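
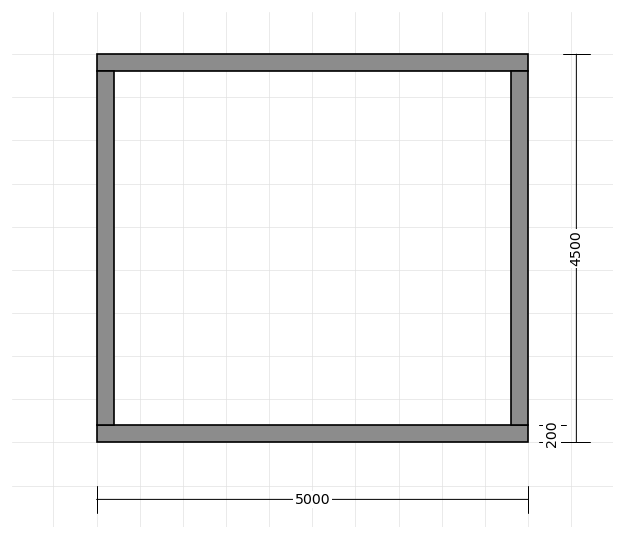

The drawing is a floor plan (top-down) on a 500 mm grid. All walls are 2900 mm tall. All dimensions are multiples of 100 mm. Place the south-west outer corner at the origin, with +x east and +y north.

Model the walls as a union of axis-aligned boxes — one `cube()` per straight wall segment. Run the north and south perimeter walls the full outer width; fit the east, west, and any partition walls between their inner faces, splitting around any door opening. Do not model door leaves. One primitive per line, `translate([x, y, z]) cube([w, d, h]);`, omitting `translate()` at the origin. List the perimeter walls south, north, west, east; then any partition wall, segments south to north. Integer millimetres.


cube([5000, 200, 2900]);
translate([0, 4300, 0]) cube([5000, 200, 2900]);
translate([0, 200, 0]) cube([200, 4100, 2900]);
translate([4800, 200, 0]) cube([200, 4100, 2900]);


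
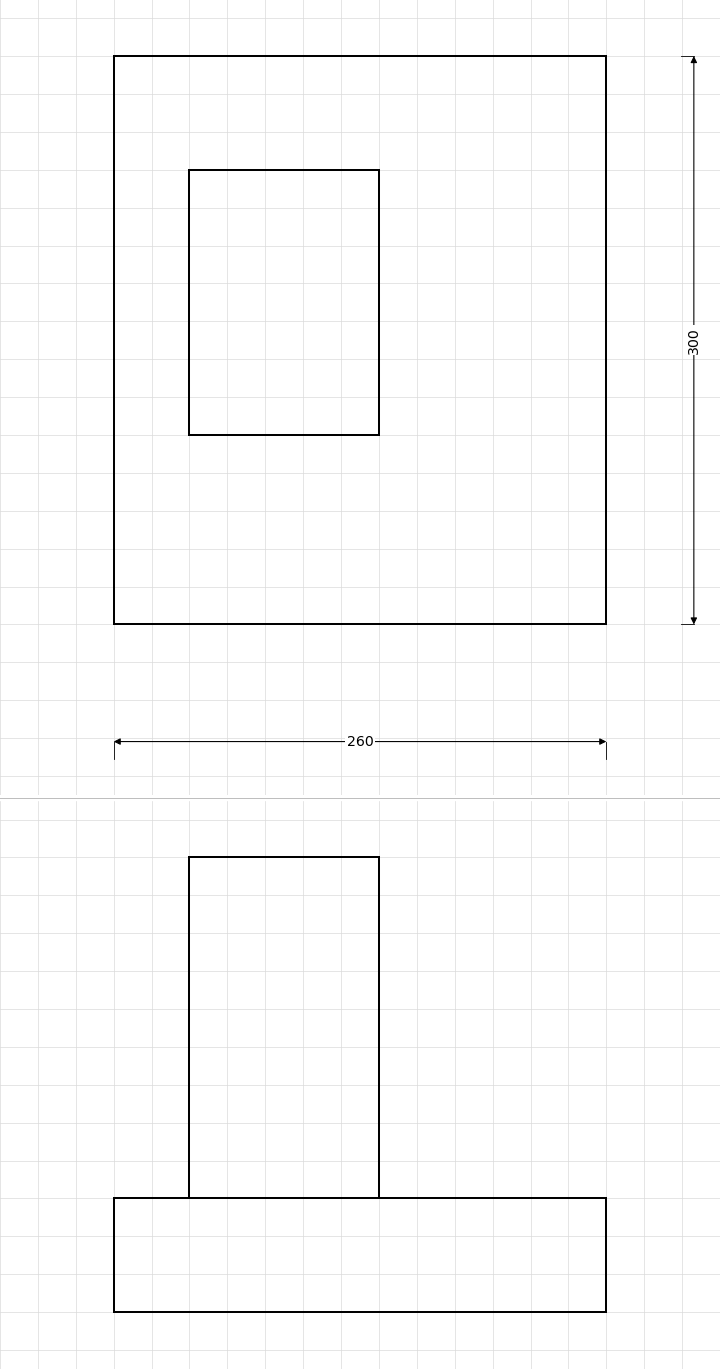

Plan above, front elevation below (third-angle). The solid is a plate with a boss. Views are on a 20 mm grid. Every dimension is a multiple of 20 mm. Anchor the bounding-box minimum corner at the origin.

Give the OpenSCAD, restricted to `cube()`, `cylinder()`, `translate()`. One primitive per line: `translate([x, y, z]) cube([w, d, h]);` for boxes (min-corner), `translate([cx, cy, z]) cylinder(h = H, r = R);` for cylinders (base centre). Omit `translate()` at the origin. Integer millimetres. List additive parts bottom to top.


cube([260, 300, 60]);
translate([40, 100, 60]) cube([100, 140, 180]);


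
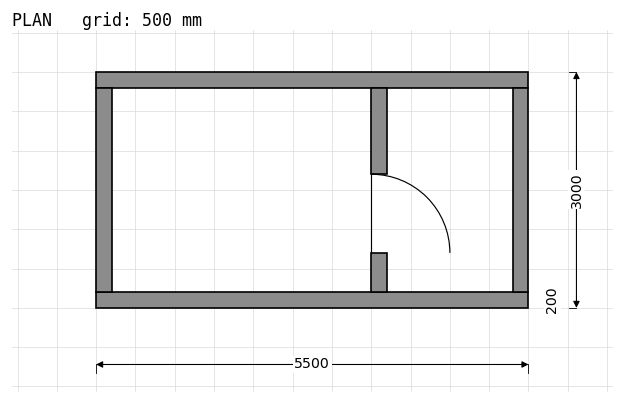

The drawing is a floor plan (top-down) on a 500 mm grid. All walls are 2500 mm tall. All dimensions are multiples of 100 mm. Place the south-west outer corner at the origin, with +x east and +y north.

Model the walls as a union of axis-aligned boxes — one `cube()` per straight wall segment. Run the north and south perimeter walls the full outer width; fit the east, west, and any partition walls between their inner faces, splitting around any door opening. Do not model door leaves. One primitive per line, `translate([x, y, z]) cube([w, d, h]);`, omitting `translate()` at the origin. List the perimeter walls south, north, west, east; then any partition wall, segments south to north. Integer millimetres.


cube([5500, 200, 2500]);
translate([0, 2800, 0]) cube([5500, 200, 2500]);
translate([0, 200, 0]) cube([200, 2600, 2500]);
translate([5300, 200, 0]) cube([200, 2600, 2500]);
translate([3500, 200, 0]) cube([200, 500, 2500]);
translate([3500, 1700, 0]) cube([200, 1100, 2500]);


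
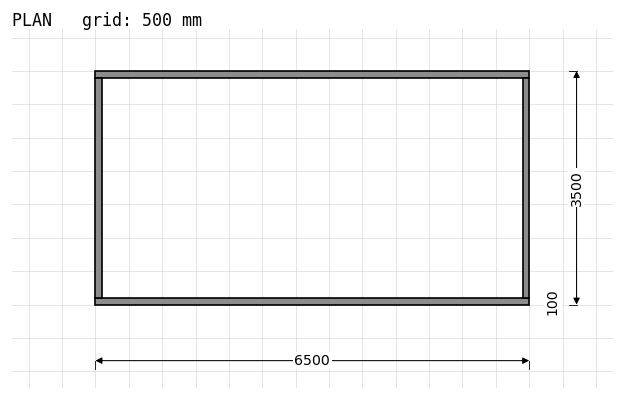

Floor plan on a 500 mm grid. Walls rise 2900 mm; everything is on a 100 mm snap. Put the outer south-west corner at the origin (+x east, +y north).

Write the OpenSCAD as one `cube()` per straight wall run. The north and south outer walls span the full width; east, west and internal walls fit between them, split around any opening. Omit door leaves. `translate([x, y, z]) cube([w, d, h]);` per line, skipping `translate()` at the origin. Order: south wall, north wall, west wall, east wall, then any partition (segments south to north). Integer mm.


cube([6500, 100, 2900]);
translate([0, 3400, 0]) cube([6500, 100, 2900]);
translate([0, 100, 0]) cube([100, 3300, 2900]);
translate([6400, 100, 0]) cube([100, 3300, 2900]);


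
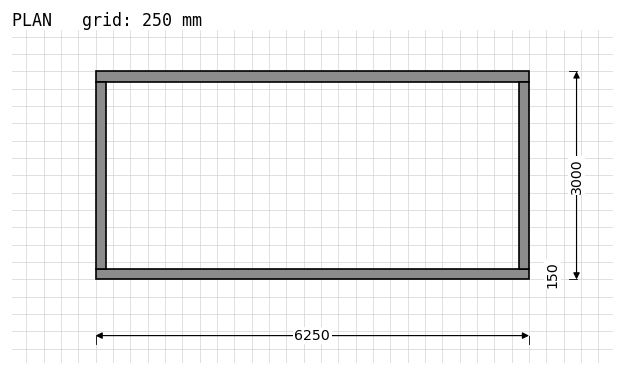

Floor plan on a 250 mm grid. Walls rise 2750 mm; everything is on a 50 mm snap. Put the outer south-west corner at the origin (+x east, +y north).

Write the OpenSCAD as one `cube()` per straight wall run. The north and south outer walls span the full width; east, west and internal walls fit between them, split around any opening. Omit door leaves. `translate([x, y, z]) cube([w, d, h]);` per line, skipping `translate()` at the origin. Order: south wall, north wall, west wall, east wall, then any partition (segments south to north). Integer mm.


cube([6250, 150, 2750]);
translate([0, 2850, 0]) cube([6250, 150, 2750]);
translate([0, 150, 0]) cube([150, 2700, 2750]);
translate([6100, 150, 0]) cube([150, 2700, 2750]);


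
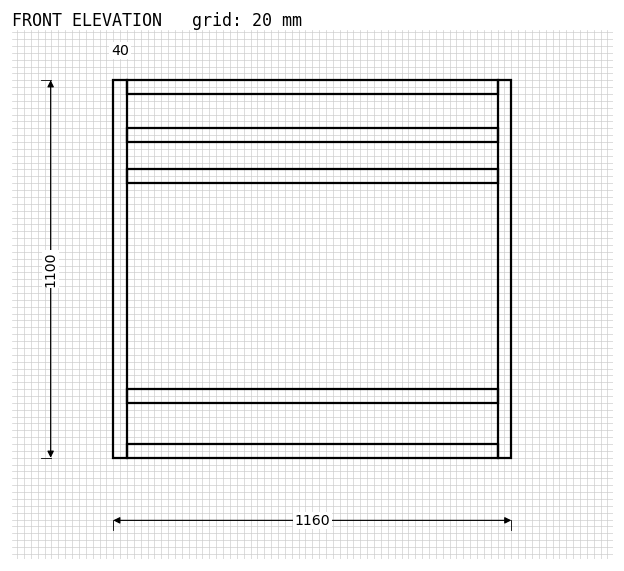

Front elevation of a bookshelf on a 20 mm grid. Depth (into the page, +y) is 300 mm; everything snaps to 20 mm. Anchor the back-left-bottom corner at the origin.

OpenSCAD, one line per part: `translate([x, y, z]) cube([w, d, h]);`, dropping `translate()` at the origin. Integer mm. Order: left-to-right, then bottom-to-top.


cube([40, 300, 1100]);
translate([40, 0, 0]) cube([1080, 300, 40]);
translate([40, 0, 160]) cube([1080, 300, 40]);
translate([40, 0, 800]) cube([1080, 300, 40]);
translate([40, 0, 920]) cube([1080, 300, 40]);
translate([40, 0, 1060]) cube([1080, 300, 40]);
translate([1120, 0, 0]) cube([40, 300, 1100]);


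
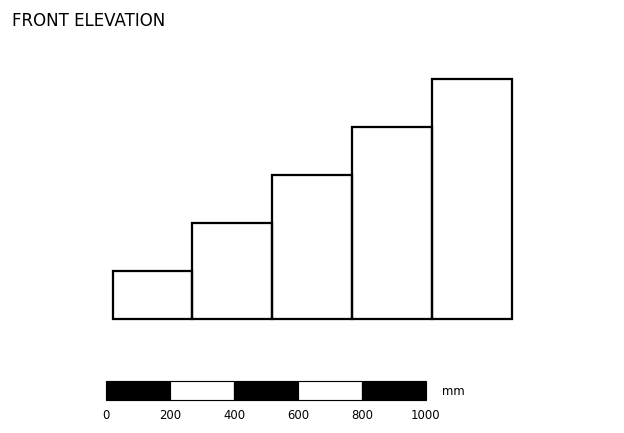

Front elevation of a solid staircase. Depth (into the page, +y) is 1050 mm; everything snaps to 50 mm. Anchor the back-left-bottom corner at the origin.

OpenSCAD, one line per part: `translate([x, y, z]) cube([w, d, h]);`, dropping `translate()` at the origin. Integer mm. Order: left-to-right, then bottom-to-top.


cube([250, 1050, 150]);
translate([250, 0, 0]) cube([250, 1050, 300]);
translate([500, 0, 0]) cube([250, 1050, 450]);
translate([750, 0, 0]) cube([250, 1050, 600]);
translate([1000, 0, 0]) cube([250, 1050, 750]);


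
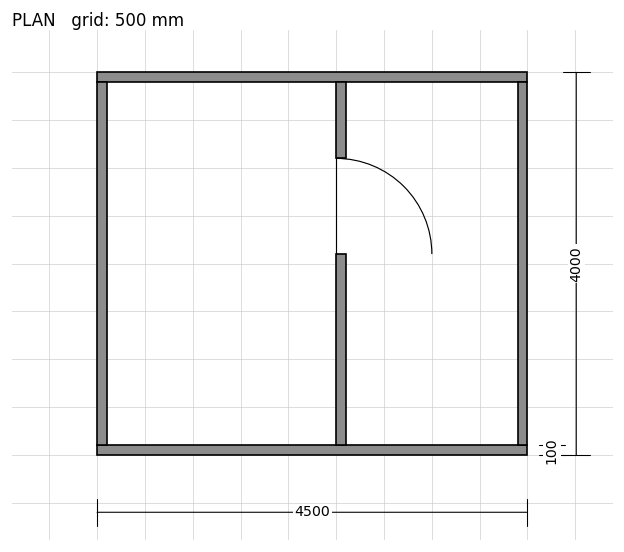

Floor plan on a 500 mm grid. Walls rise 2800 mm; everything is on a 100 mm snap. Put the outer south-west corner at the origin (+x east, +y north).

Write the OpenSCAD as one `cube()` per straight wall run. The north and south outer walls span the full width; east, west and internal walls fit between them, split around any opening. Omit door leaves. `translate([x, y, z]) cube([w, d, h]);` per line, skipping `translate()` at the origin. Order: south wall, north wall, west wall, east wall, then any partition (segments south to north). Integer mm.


cube([4500, 100, 2800]);
translate([0, 3900, 0]) cube([4500, 100, 2800]);
translate([0, 100, 0]) cube([100, 3800, 2800]);
translate([4400, 100, 0]) cube([100, 3800, 2800]);
translate([2500, 100, 0]) cube([100, 2000, 2800]);
translate([2500, 3100, 0]) cube([100, 800, 2800]);


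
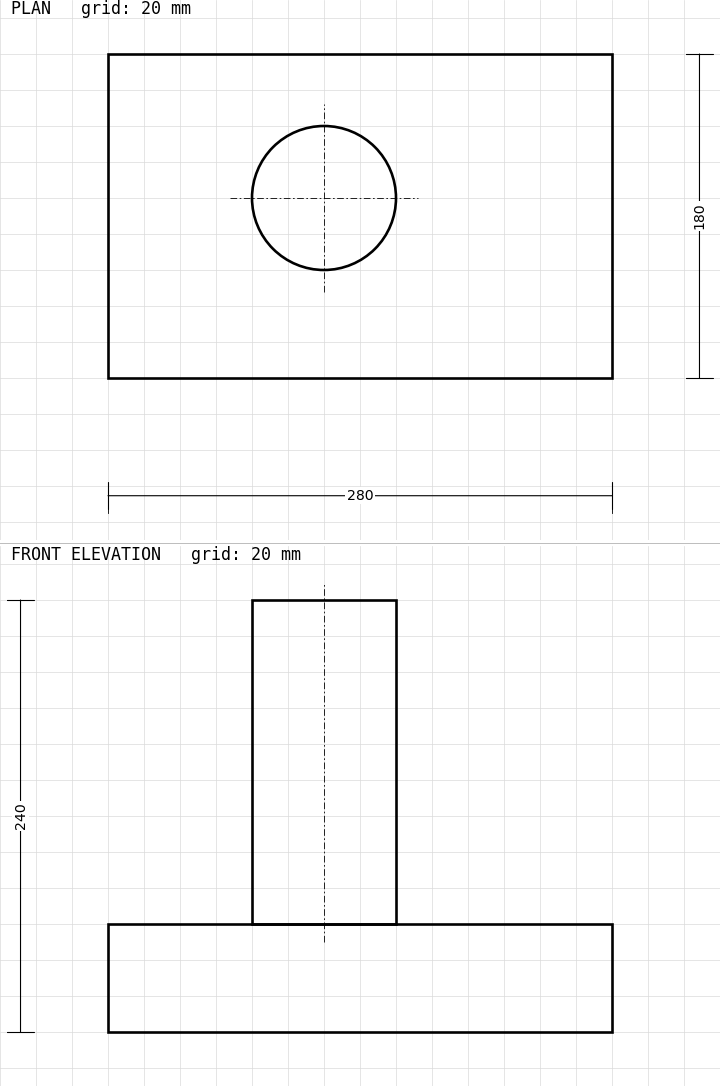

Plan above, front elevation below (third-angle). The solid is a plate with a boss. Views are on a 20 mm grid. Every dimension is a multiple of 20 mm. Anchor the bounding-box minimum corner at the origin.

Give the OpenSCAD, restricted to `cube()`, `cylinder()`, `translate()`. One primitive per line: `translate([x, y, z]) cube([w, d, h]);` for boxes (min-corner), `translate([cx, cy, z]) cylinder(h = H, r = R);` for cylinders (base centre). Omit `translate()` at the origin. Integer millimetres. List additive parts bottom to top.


cube([280, 180, 60]);
translate([120, 100, 60]) cylinder(h = 180, r = 40);


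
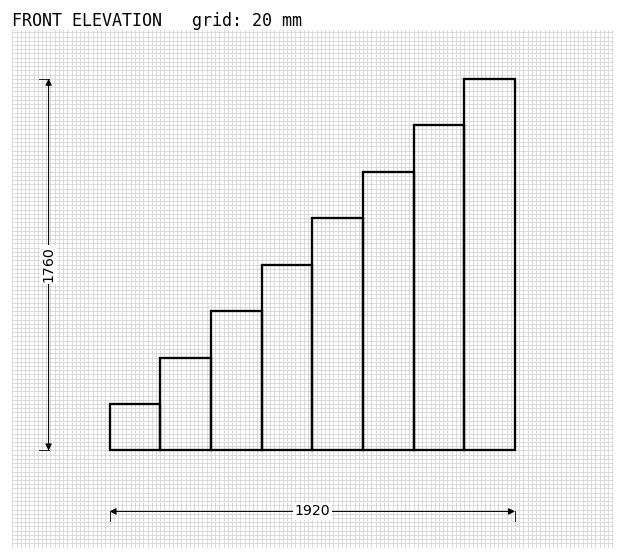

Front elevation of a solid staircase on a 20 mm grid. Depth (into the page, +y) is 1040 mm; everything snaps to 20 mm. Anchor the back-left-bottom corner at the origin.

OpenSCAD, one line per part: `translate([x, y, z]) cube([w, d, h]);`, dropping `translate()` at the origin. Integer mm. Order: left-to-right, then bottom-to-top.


cube([240, 1040, 220]);
translate([240, 0, 0]) cube([240, 1040, 440]);
translate([480, 0, 0]) cube([240, 1040, 660]);
translate([720, 0, 0]) cube([240, 1040, 880]);
translate([960, 0, 0]) cube([240, 1040, 1100]);
translate([1200, 0, 0]) cube([240, 1040, 1320]);
translate([1440, 0, 0]) cube([240, 1040, 1540]);
translate([1680, 0, 0]) cube([240, 1040, 1760]);


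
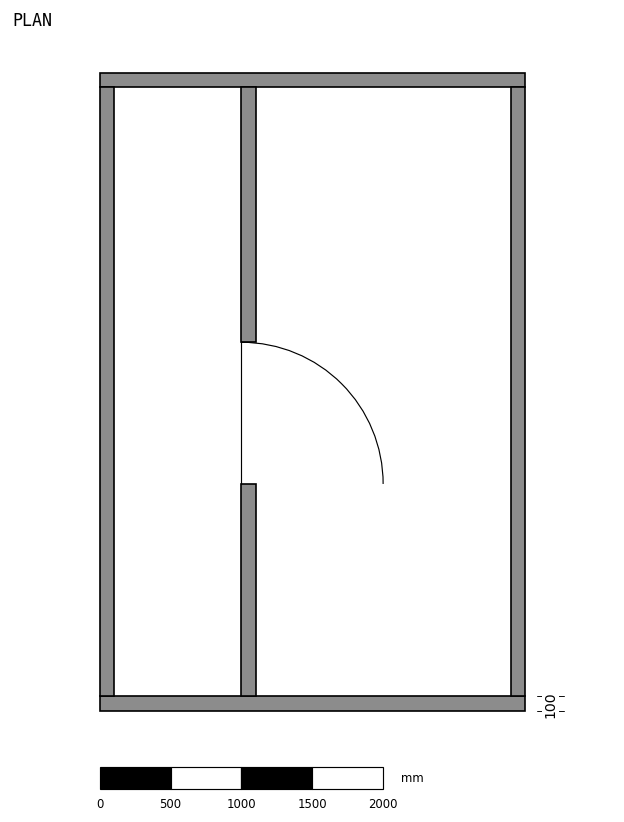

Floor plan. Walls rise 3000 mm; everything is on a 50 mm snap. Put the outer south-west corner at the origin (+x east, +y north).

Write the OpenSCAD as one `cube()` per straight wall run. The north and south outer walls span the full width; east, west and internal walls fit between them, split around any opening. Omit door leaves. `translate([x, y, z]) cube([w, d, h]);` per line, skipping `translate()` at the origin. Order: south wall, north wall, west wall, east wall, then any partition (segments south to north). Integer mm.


cube([3000, 100, 3000]);
translate([0, 4400, 0]) cube([3000, 100, 3000]);
translate([0, 100, 0]) cube([100, 4300, 3000]);
translate([2900, 100, 0]) cube([100, 4300, 3000]);
translate([1000, 100, 0]) cube([100, 1500, 3000]);
translate([1000, 2600, 0]) cube([100, 1800, 3000]);


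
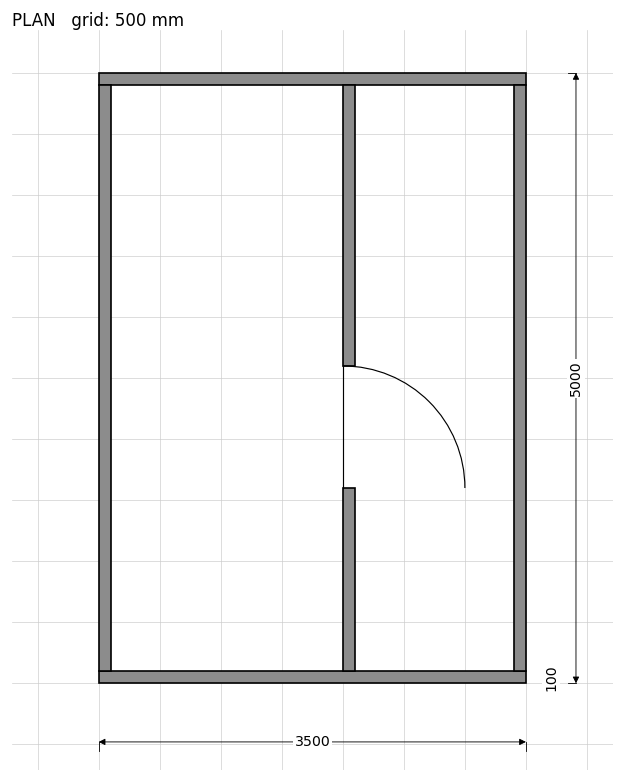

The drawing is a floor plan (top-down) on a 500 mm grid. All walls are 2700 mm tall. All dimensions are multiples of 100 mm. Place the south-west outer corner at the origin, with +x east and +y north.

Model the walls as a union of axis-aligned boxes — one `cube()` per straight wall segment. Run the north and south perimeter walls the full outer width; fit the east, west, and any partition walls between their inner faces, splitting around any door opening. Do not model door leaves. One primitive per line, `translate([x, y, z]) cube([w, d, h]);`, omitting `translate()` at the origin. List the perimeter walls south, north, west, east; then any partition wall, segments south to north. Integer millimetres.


cube([3500, 100, 2700]);
translate([0, 4900, 0]) cube([3500, 100, 2700]);
translate([0, 100, 0]) cube([100, 4800, 2700]);
translate([3400, 100, 0]) cube([100, 4800, 2700]);
translate([2000, 100, 0]) cube([100, 1500, 2700]);
translate([2000, 2600, 0]) cube([100, 2300, 2700]);


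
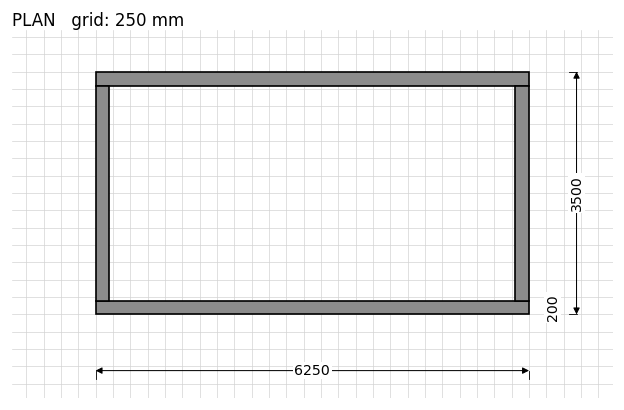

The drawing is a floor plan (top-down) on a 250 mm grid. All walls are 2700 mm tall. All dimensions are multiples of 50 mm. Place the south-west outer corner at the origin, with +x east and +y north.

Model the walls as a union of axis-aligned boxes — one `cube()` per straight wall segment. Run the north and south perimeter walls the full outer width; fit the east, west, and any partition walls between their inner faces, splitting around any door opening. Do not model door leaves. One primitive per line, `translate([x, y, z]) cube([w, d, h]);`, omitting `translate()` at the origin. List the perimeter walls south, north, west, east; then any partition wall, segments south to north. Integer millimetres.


cube([6250, 200, 2700]);
translate([0, 3300, 0]) cube([6250, 200, 2700]);
translate([0, 200, 0]) cube([200, 3100, 2700]);
translate([6050, 200, 0]) cube([200, 3100, 2700]);


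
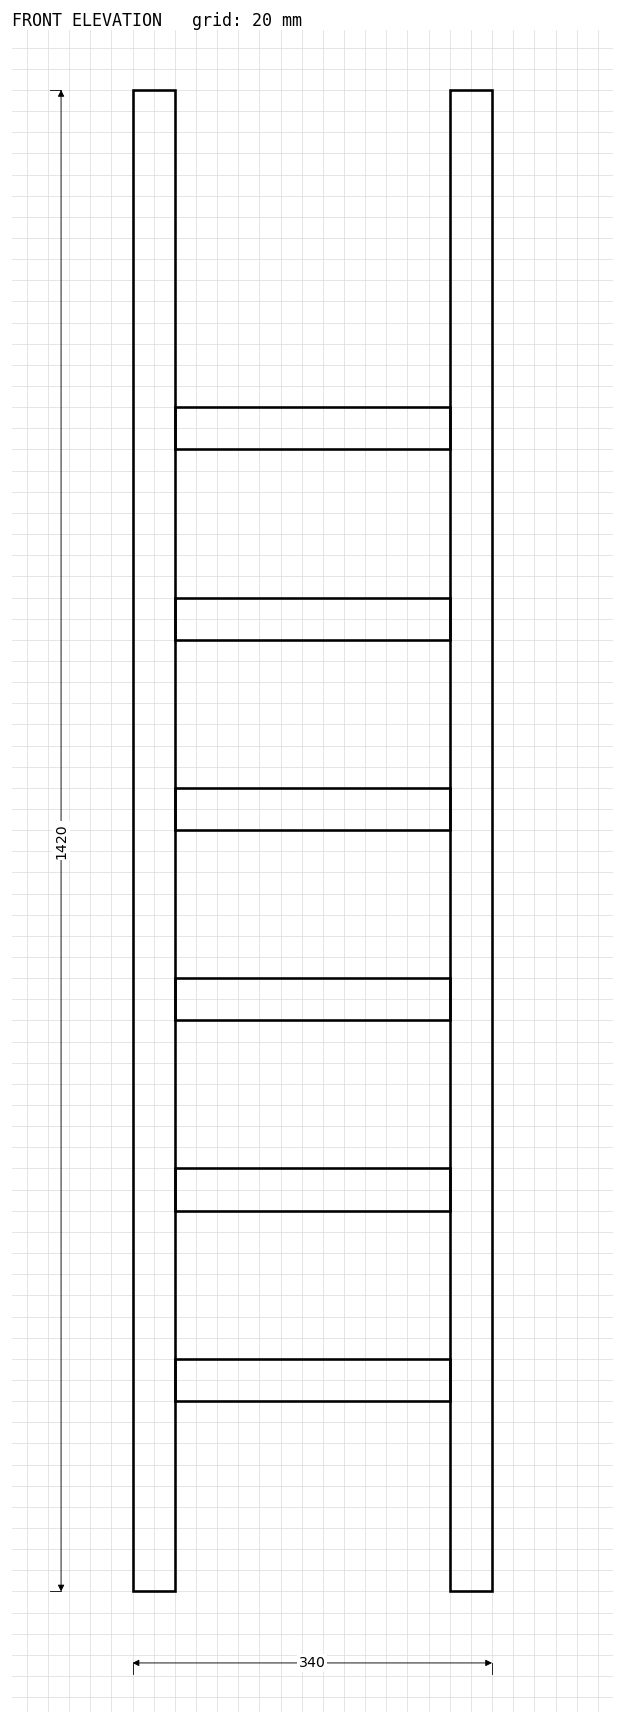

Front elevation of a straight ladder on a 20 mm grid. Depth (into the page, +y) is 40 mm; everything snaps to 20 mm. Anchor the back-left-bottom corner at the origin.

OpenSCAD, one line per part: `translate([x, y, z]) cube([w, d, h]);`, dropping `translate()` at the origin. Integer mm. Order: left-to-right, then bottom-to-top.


cube([40, 40, 1420]);
translate([40, 0, 180]) cube([260, 40, 40]);
translate([40, 0, 360]) cube([260, 40, 40]);
translate([40, 0, 540]) cube([260, 40, 40]);
translate([40, 0, 720]) cube([260, 40, 40]);
translate([40, 0, 900]) cube([260, 40, 40]);
translate([40, 0, 1080]) cube([260, 40, 40]);
translate([300, 0, 0]) cube([40, 40, 1420]);


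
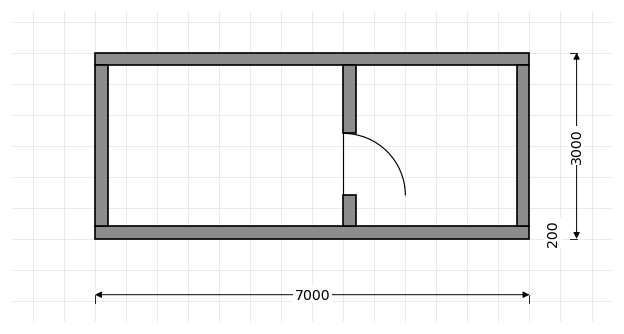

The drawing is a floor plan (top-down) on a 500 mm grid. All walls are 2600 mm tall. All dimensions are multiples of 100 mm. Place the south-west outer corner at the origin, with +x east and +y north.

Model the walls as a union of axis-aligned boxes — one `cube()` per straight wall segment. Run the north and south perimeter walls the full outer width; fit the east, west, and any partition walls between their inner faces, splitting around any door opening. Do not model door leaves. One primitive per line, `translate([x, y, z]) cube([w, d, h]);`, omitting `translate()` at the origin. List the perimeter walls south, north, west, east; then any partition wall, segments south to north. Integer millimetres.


cube([7000, 200, 2600]);
translate([0, 2800, 0]) cube([7000, 200, 2600]);
translate([0, 200, 0]) cube([200, 2600, 2600]);
translate([6800, 200, 0]) cube([200, 2600, 2600]);
translate([4000, 200, 0]) cube([200, 500, 2600]);
translate([4000, 1700, 0]) cube([200, 1100, 2600]);


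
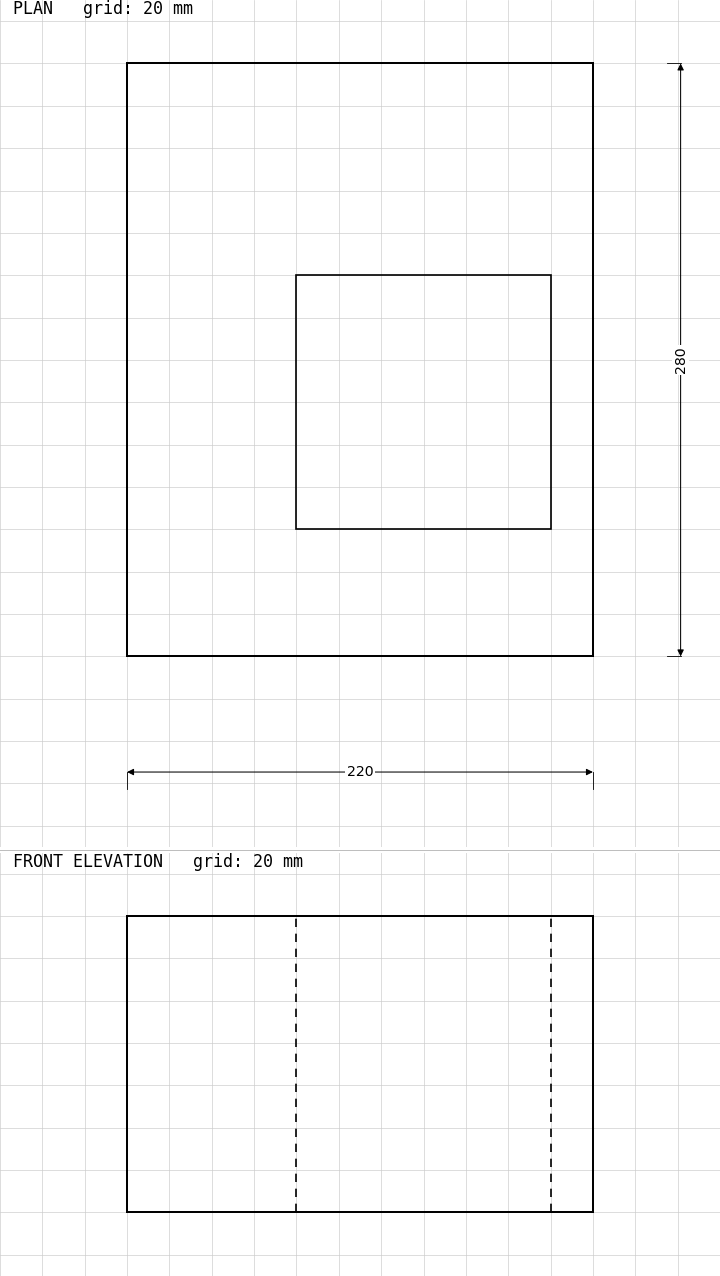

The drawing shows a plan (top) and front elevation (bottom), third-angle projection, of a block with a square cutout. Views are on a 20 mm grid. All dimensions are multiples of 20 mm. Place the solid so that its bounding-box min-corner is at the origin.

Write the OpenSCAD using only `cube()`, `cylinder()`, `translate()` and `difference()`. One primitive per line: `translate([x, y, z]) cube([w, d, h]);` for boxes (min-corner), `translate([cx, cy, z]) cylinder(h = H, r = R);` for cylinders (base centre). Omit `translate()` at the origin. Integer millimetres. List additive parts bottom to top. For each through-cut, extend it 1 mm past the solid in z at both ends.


difference() {
  cube([220, 280, 140]);
  translate([80, 60, -1]) cube([120, 120, 142]);
}


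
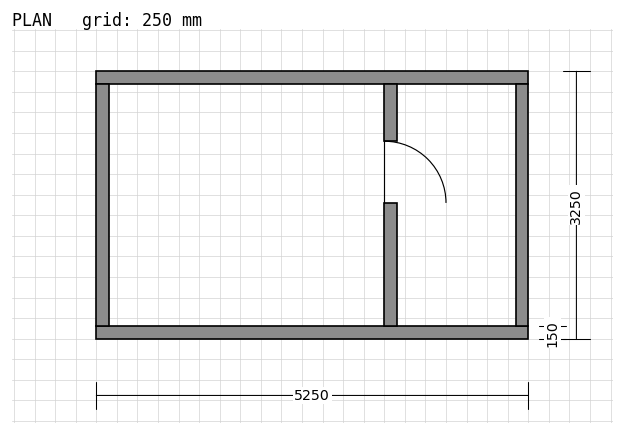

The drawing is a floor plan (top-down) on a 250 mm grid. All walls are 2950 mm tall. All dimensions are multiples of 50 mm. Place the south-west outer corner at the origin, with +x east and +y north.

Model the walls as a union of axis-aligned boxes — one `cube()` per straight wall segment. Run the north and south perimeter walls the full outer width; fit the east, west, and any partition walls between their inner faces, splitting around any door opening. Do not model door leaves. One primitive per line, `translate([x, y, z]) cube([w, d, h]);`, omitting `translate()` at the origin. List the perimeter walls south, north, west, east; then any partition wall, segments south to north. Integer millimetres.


cube([5250, 150, 2950]);
translate([0, 3100, 0]) cube([5250, 150, 2950]);
translate([0, 150, 0]) cube([150, 2950, 2950]);
translate([5100, 150, 0]) cube([150, 2950, 2950]);
translate([3500, 150, 0]) cube([150, 1500, 2950]);
translate([3500, 2400, 0]) cube([150, 700, 2950]);


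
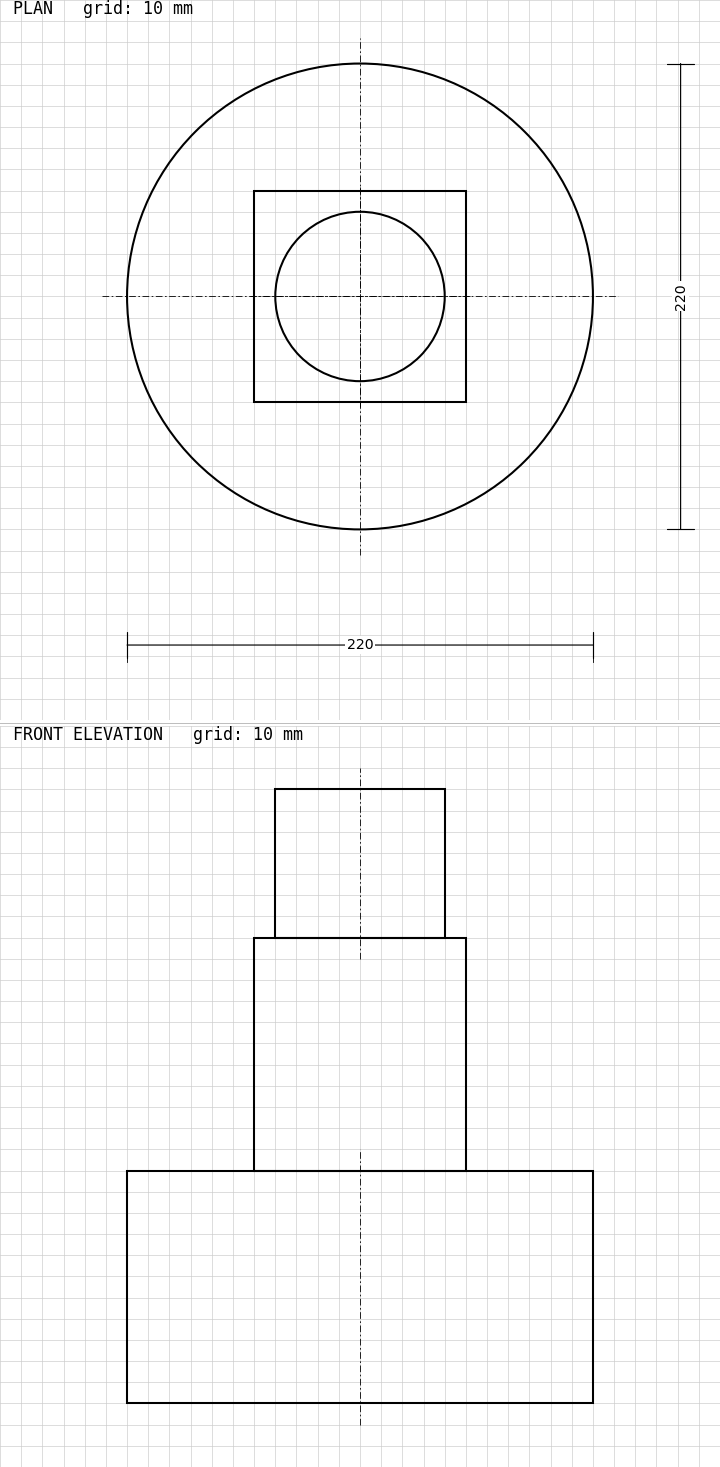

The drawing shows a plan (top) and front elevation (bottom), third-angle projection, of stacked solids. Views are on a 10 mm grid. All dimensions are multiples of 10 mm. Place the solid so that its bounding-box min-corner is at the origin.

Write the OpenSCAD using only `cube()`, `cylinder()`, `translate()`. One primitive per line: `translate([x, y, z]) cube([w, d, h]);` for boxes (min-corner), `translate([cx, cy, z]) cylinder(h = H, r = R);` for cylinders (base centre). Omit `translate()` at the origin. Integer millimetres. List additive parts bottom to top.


translate([110, 110, 0]) cylinder(h = 110, r = 110);
translate([60, 60, 110]) cube([100, 100, 110]);
translate([110, 110, 220]) cylinder(h = 70, r = 40);


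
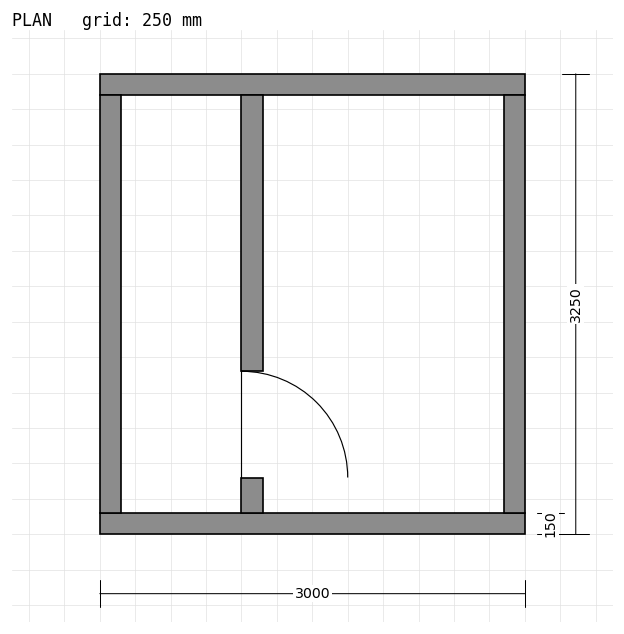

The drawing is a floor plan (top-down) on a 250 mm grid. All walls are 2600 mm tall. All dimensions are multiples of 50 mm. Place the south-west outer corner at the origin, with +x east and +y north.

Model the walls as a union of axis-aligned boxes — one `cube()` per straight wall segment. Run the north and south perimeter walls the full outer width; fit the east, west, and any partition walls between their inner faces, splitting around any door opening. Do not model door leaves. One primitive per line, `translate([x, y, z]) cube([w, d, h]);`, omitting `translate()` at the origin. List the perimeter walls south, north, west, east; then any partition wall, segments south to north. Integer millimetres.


cube([3000, 150, 2600]);
translate([0, 3100, 0]) cube([3000, 150, 2600]);
translate([0, 150, 0]) cube([150, 2950, 2600]);
translate([2850, 150, 0]) cube([150, 2950, 2600]);
translate([1000, 150, 0]) cube([150, 250, 2600]);
translate([1000, 1150, 0]) cube([150, 1950, 2600]);


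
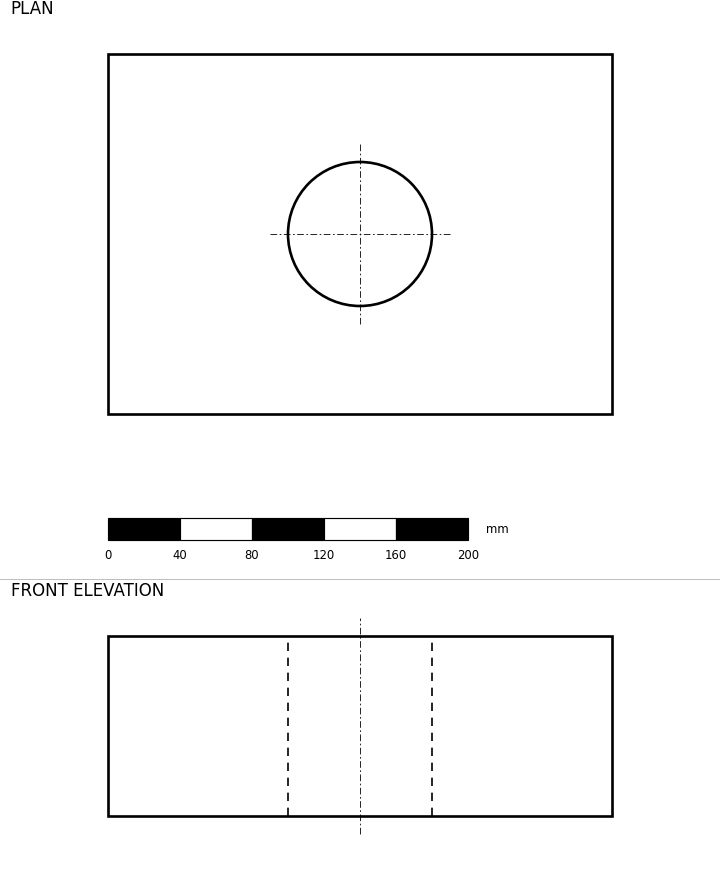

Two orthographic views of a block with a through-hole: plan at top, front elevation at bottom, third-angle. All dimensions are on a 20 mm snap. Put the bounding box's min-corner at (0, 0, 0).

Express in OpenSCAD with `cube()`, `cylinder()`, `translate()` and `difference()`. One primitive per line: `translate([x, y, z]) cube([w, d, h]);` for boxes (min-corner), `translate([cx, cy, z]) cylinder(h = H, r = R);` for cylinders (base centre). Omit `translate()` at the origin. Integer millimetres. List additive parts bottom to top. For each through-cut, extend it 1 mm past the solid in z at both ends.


difference() {
  cube([280, 200, 100]);
  translate([140, 100, -1]) cylinder(h = 102, r = 40);
}


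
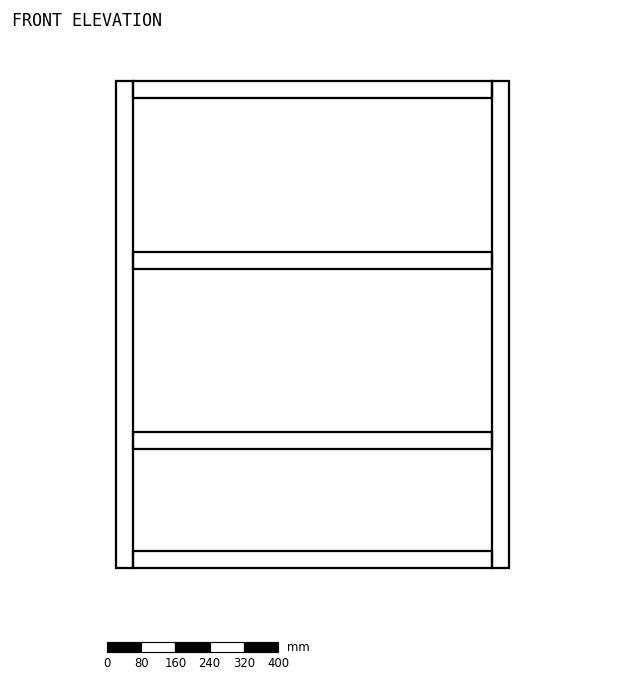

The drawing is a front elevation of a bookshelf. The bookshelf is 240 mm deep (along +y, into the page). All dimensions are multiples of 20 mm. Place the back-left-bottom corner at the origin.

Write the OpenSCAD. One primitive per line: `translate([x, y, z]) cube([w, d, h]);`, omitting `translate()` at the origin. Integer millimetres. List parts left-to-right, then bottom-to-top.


cube([40, 240, 1140]);
translate([40, 0, 0]) cube([840, 240, 40]);
translate([40, 0, 280]) cube([840, 240, 40]);
translate([40, 0, 700]) cube([840, 240, 40]);
translate([40, 0, 1100]) cube([840, 240, 40]);
translate([880, 0, 0]) cube([40, 240, 1140]);


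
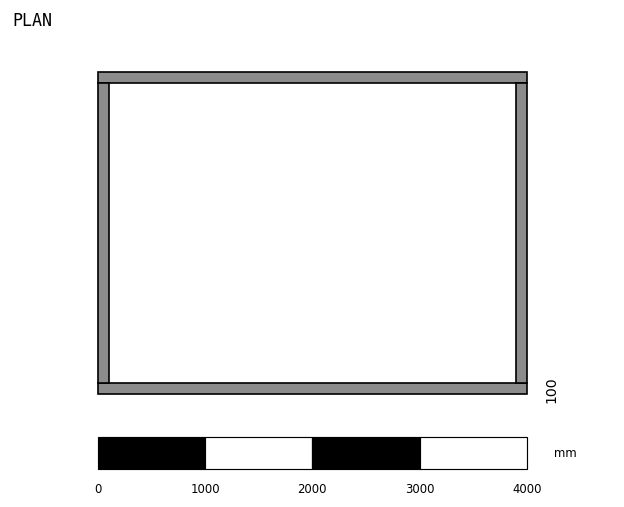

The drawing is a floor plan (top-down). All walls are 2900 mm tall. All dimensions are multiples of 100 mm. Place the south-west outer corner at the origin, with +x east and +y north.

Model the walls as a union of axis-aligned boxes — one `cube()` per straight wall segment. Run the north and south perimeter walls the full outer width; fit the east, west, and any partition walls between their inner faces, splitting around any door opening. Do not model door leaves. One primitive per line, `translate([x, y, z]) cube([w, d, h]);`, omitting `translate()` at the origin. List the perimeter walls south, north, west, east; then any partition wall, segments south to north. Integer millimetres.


cube([4000, 100, 2900]);
translate([0, 2900, 0]) cube([4000, 100, 2900]);
translate([0, 100, 0]) cube([100, 2800, 2900]);
translate([3900, 100, 0]) cube([100, 2800, 2900]);


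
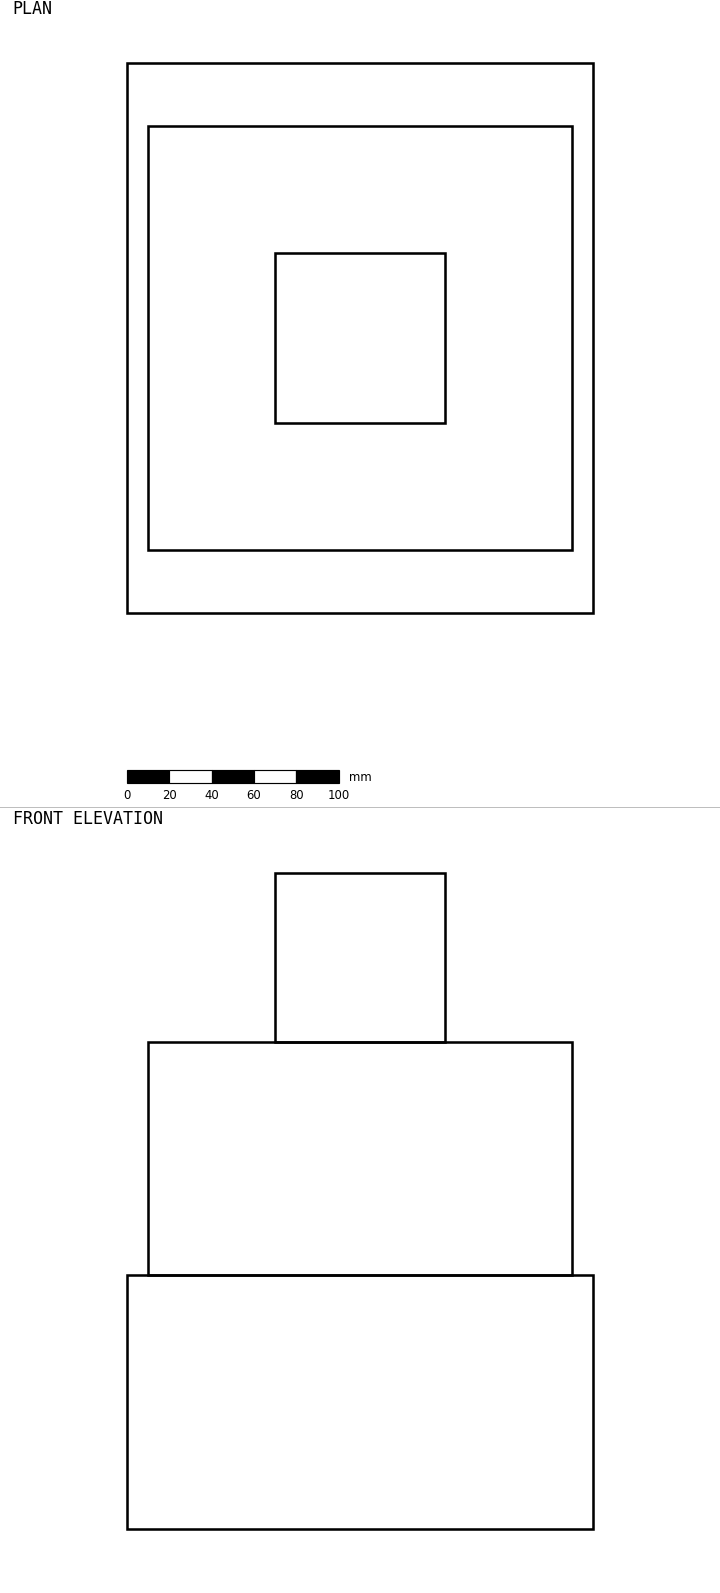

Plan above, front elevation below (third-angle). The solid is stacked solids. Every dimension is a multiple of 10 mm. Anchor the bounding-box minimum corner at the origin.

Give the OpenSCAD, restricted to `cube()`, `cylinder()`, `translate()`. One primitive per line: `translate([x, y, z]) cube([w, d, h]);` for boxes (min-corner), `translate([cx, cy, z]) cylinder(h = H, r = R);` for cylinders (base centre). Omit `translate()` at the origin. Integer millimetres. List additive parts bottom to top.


cube([220, 260, 120]);
translate([10, 30, 120]) cube([200, 200, 110]);
translate([70, 90, 230]) cube([80, 80, 80]);


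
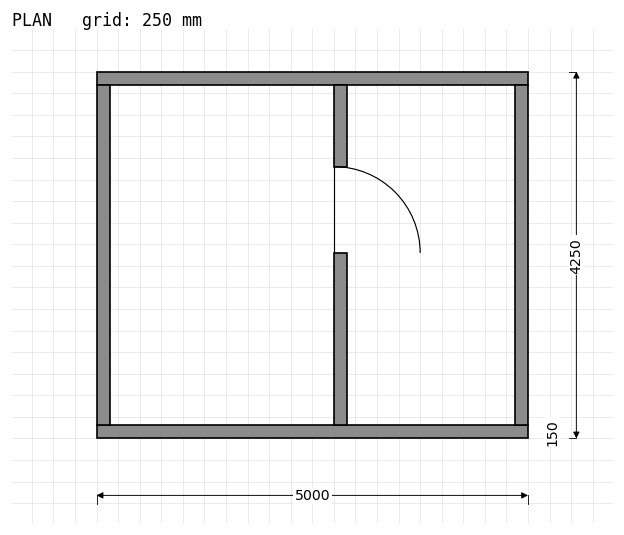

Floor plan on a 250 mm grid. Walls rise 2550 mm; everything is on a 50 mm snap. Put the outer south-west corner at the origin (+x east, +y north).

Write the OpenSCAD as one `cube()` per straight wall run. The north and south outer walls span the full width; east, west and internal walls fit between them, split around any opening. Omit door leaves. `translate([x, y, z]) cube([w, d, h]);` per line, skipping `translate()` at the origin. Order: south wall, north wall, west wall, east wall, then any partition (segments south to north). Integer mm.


cube([5000, 150, 2550]);
translate([0, 4100, 0]) cube([5000, 150, 2550]);
translate([0, 150, 0]) cube([150, 3950, 2550]);
translate([4850, 150, 0]) cube([150, 3950, 2550]);
translate([2750, 150, 0]) cube([150, 2000, 2550]);
translate([2750, 3150, 0]) cube([150, 950, 2550]);


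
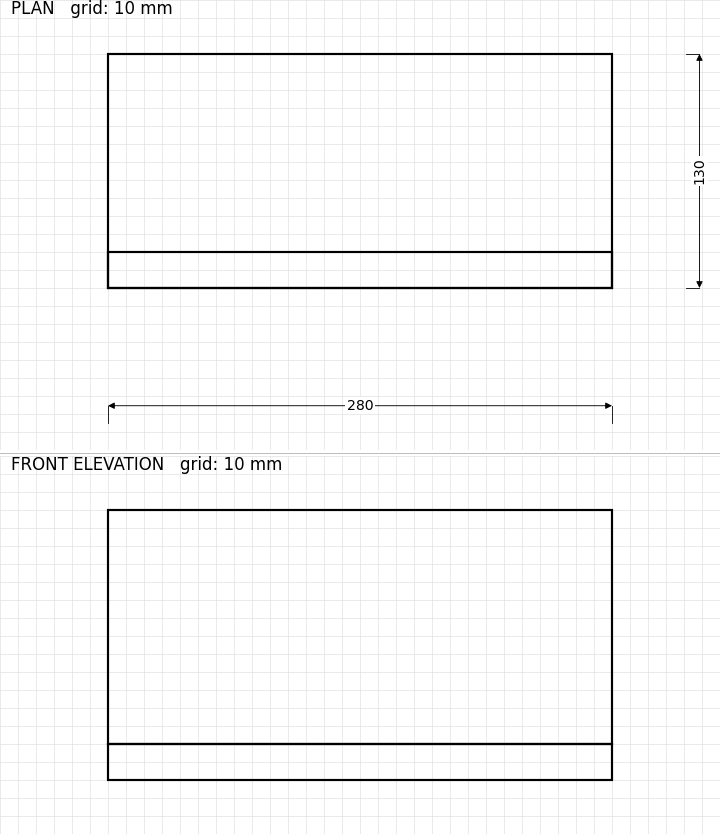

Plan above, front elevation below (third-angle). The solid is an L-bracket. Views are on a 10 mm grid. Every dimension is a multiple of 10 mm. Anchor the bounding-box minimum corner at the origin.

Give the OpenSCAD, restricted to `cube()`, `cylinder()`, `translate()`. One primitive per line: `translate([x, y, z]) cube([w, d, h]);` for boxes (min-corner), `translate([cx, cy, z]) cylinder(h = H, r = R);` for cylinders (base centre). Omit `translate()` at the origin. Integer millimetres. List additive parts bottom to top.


cube([280, 130, 20]);
translate([0, 0, 20]) cube([280, 20, 130]);


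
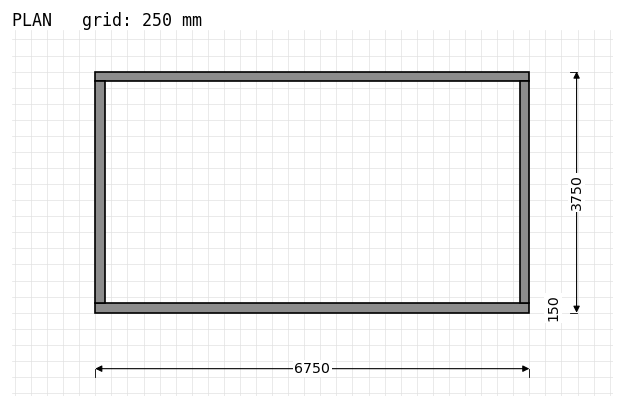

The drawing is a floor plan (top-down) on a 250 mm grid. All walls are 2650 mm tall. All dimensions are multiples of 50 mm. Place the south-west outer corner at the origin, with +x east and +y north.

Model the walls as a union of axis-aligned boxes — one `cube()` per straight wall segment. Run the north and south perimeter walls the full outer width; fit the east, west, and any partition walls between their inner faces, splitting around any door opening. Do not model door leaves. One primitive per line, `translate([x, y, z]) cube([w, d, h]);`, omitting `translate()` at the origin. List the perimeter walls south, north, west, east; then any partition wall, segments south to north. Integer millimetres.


cube([6750, 150, 2650]);
translate([0, 3600, 0]) cube([6750, 150, 2650]);
translate([0, 150, 0]) cube([150, 3450, 2650]);
translate([6600, 150, 0]) cube([150, 3450, 2650]);


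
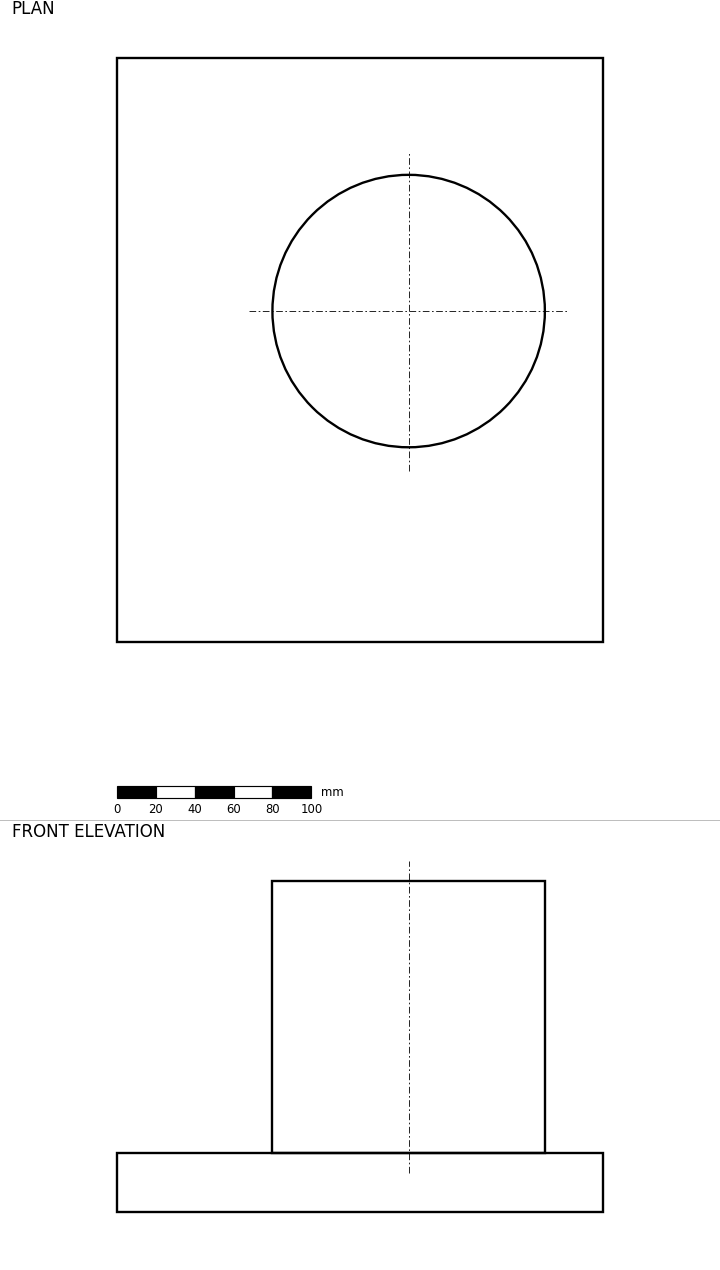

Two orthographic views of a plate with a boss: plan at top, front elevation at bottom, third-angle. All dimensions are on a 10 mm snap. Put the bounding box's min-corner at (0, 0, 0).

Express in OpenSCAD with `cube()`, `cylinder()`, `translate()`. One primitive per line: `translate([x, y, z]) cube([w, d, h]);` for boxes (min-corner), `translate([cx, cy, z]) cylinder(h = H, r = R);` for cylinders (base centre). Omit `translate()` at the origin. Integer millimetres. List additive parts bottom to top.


cube([250, 300, 30]);
translate([150, 170, 30]) cylinder(h = 140, r = 70);


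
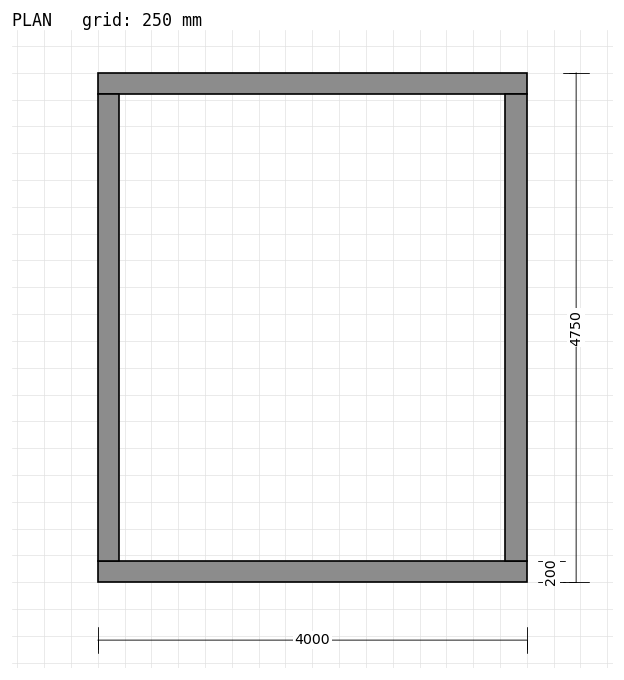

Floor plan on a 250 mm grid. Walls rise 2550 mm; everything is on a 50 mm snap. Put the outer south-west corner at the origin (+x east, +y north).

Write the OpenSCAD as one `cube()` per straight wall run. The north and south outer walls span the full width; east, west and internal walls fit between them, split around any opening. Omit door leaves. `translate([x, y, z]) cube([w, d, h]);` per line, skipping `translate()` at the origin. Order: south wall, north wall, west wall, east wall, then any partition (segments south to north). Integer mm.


cube([4000, 200, 2550]);
translate([0, 4550, 0]) cube([4000, 200, 2550]);
translate([0, 200, 0]) cube([200, 4350, 2550]);
translate([3800, 200, 0]) cube([200, 4350, 2550]);


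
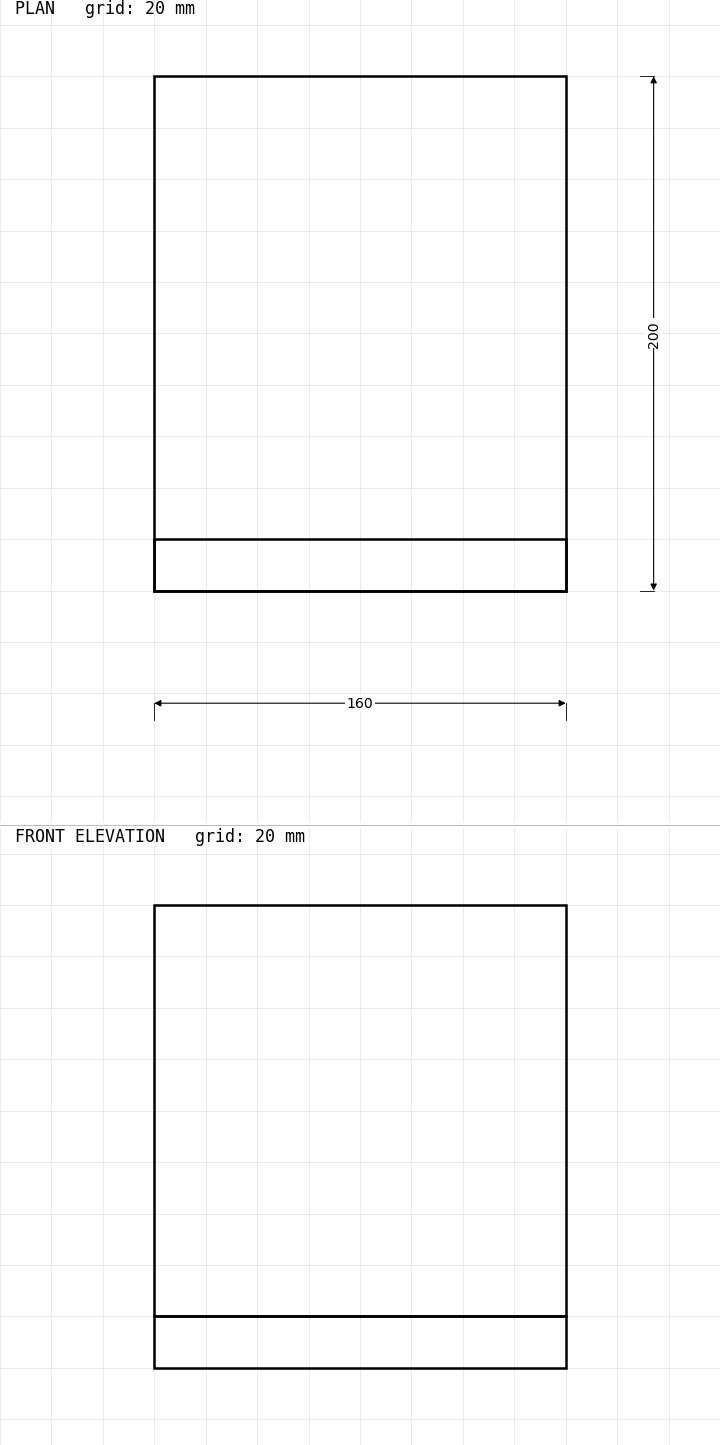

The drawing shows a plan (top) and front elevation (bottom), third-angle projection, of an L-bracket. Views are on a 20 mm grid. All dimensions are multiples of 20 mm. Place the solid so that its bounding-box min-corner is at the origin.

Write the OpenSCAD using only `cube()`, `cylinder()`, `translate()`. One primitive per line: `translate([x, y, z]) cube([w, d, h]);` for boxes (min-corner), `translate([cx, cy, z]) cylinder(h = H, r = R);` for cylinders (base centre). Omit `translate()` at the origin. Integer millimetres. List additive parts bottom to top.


cube([160, 200, 20]);
translate([0, 0, 20]) cube([160, 20, 160]);


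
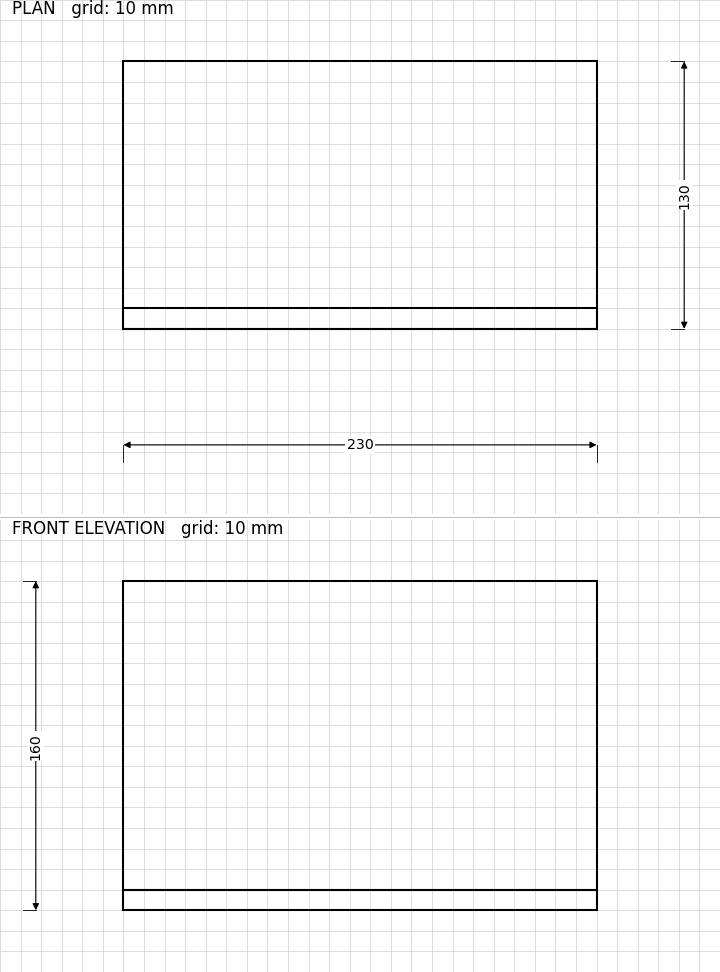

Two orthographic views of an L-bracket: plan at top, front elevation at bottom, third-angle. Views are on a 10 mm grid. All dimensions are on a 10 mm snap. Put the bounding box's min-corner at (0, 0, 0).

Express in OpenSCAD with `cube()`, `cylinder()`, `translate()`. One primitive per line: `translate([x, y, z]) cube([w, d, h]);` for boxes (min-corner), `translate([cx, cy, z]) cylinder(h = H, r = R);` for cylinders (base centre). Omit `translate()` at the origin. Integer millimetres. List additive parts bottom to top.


cube([230, 130, 10]);
translate([0, 0, 10]) cube([230, 10, 150]);


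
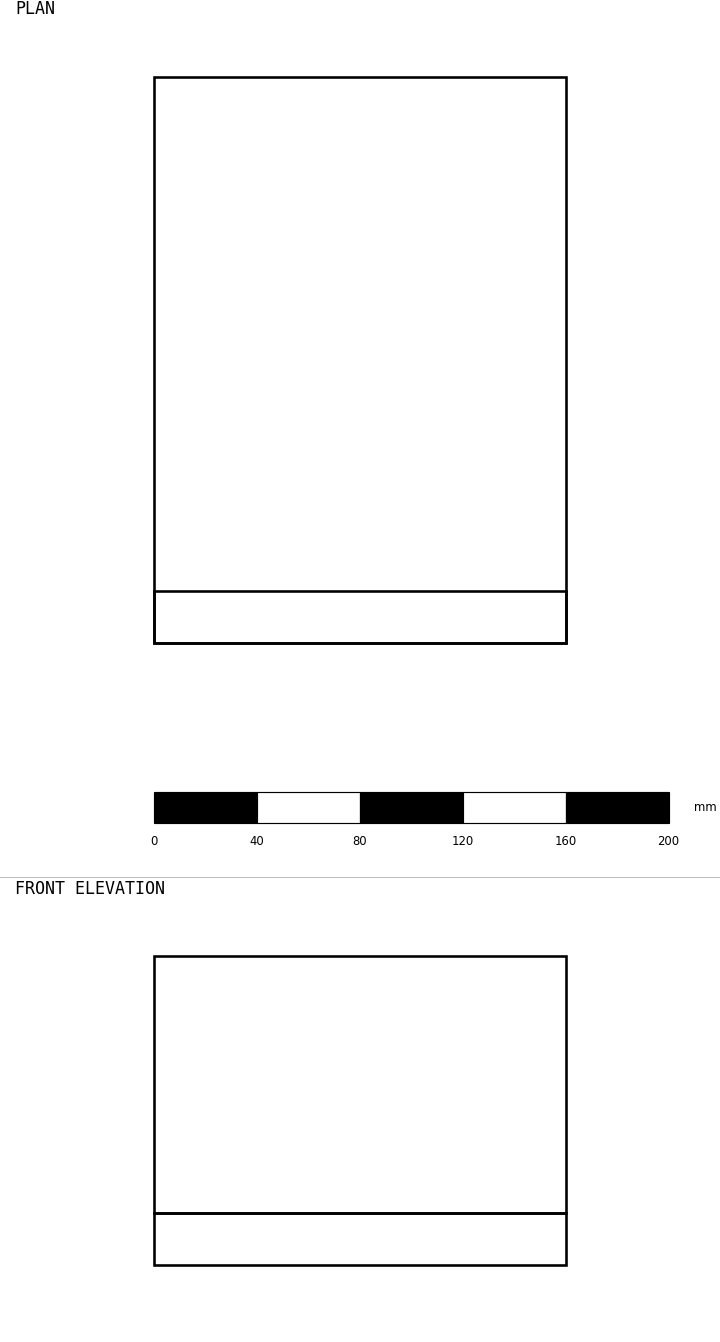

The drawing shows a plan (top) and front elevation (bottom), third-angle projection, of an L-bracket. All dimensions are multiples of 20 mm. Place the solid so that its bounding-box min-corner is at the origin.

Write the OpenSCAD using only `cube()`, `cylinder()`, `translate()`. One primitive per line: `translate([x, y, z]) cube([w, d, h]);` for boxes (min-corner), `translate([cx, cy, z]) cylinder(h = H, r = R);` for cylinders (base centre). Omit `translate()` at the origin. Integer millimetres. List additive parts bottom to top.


cube([160, 220, 20]);
translate([0, 0, 20]) cube([160, 20, 100]);


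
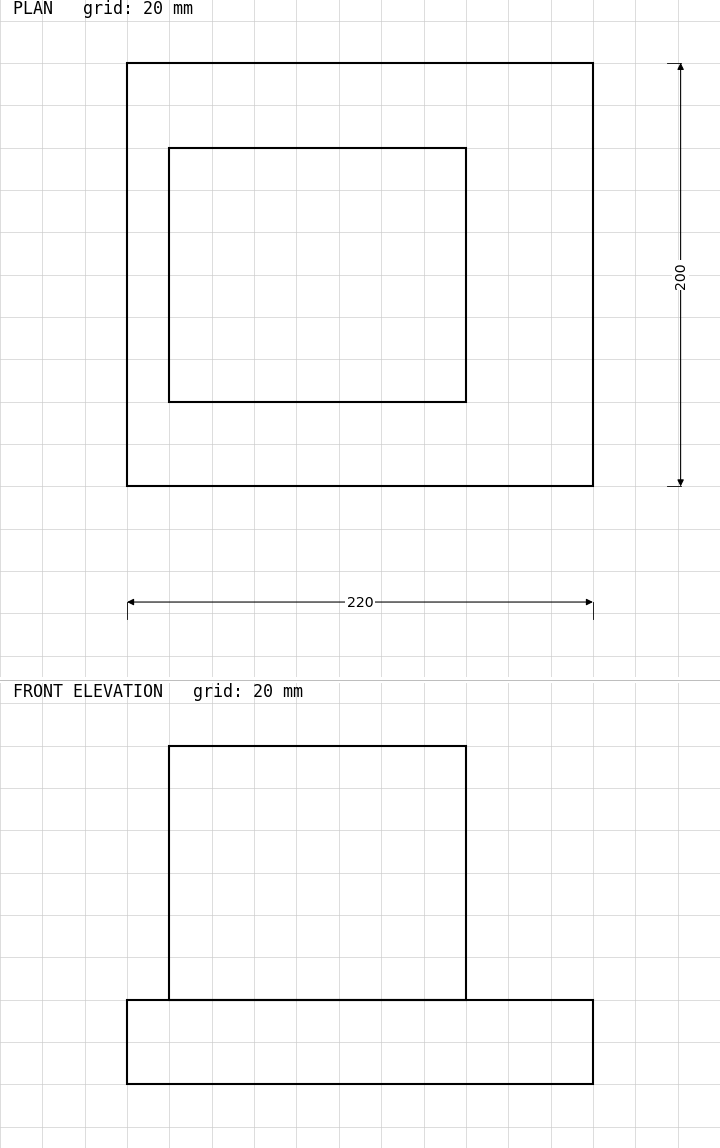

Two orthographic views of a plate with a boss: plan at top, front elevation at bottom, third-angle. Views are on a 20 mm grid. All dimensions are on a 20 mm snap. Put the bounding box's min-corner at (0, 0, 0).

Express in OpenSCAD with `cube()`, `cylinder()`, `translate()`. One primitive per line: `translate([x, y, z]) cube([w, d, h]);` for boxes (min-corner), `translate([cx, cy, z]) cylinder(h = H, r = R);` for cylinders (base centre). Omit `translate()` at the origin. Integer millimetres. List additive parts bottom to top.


cube([220, 200, 40]);
translate([20, 40, 40]) cube([140, 120, 120]);


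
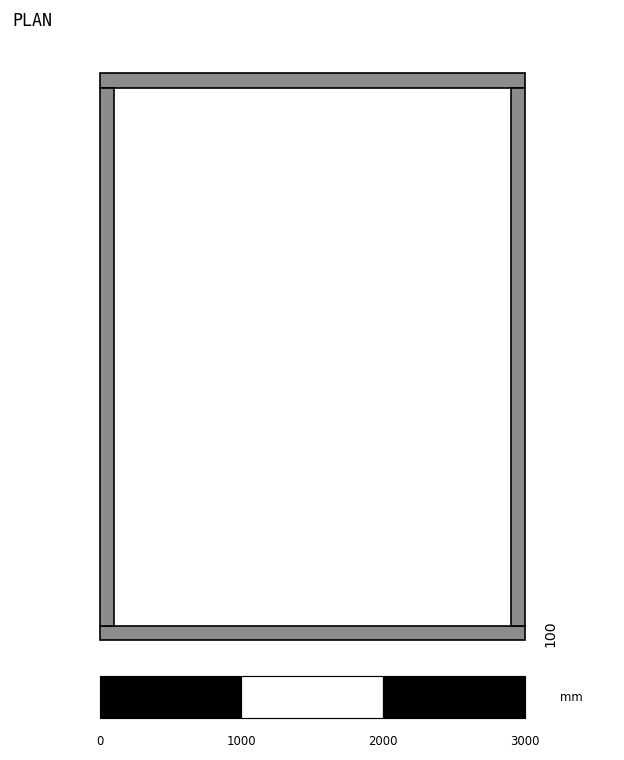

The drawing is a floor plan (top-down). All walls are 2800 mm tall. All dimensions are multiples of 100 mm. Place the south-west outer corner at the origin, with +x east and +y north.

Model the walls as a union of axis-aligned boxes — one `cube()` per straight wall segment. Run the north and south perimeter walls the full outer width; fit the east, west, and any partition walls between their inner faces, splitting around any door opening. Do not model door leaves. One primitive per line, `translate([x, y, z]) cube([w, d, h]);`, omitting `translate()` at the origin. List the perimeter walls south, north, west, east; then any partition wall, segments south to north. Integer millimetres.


cube([3000, 100, 2800]);
translate([0, 3900, 0]) cube([3000, 100, 2800]);
translate([0, 100, 0]) cube([100, 3800, 2800]);
translate([2900, 100, 0]) cube([100, 3800, 2800]);


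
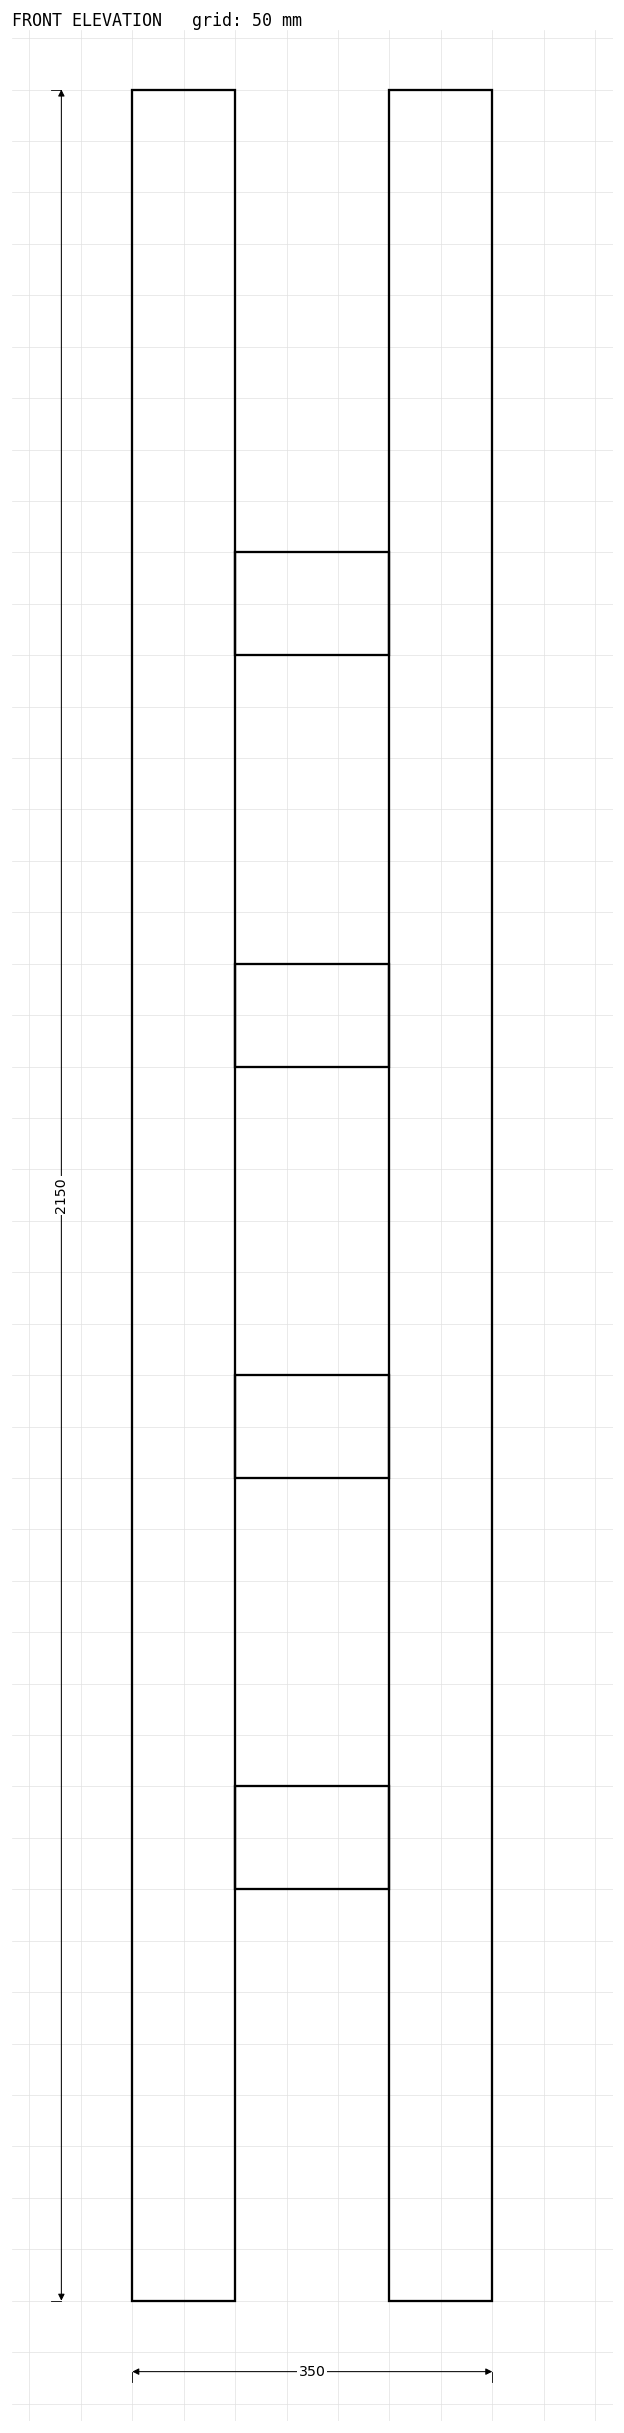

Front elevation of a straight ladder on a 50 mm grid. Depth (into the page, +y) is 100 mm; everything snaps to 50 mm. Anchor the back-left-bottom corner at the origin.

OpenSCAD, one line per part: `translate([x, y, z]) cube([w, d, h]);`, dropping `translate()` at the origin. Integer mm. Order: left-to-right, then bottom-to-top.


cube([100, 100, 2150]);
translate([100, 0, 400]) cube([150, 100, 100]);
translate([100, 0, 800]) cube([150, 100, 100]);
translate([100, 0, 1200]) cube([150, 100, 100]);
translate([100, 0, 1600]) cube([150, 100, 100]);
translate([250, 0, 0]) cube([100, 100, 2150]);


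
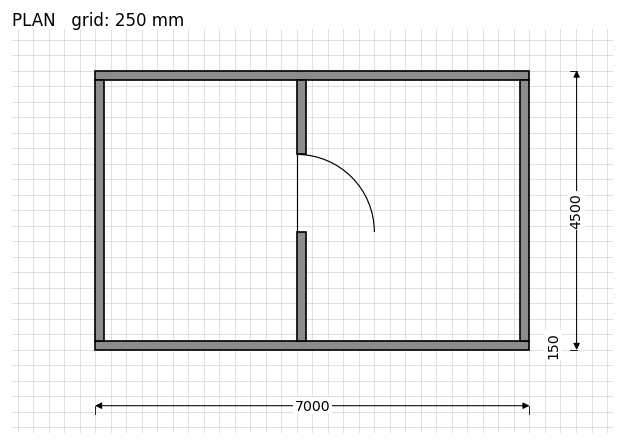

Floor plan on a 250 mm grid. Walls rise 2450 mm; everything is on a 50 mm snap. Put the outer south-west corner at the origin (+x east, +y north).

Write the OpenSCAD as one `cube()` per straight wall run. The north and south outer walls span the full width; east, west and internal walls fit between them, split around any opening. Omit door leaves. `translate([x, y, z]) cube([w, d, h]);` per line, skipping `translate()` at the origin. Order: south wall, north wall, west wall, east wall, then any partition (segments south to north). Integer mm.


cube([7000, 150, 2450]);
translate([0, 4350, 0]) cube([7000, 150, 2450]);
translate([0, 150, 0]) cube([150, 4200, 2450]);
translate([6850, 150, 0]) cube([150, 4200, 2450]);
translate([3250, 150, 0]) cube([150, 1750, 2450]);
translate([3250, 3150, 0]) cube([150, 1200, 2450]);


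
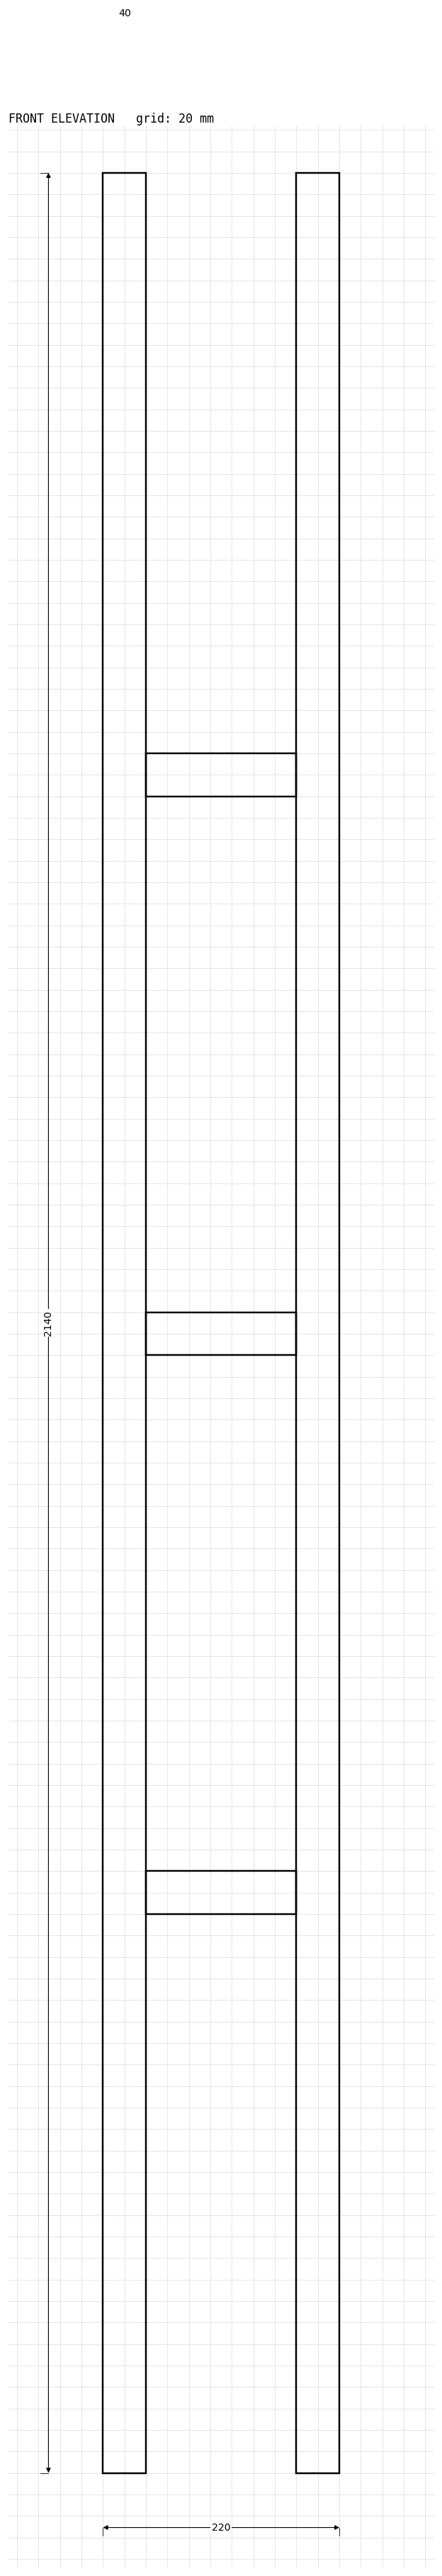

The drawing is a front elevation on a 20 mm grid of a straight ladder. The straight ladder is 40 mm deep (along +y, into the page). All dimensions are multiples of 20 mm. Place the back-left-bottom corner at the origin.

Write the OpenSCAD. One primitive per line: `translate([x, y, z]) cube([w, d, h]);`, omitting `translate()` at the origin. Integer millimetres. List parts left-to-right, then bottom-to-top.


cube([40, 40, 2140]);
translate([40, 0, 520]) cube([140, 40, 40]);
translate([40, 0, 1040]) cube([140, 40, 40]);
translate([40, 0, 1560]) cube([140, 40, 40]);
translate([180, 0, 0]) cube([40, 40, 2140]);
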